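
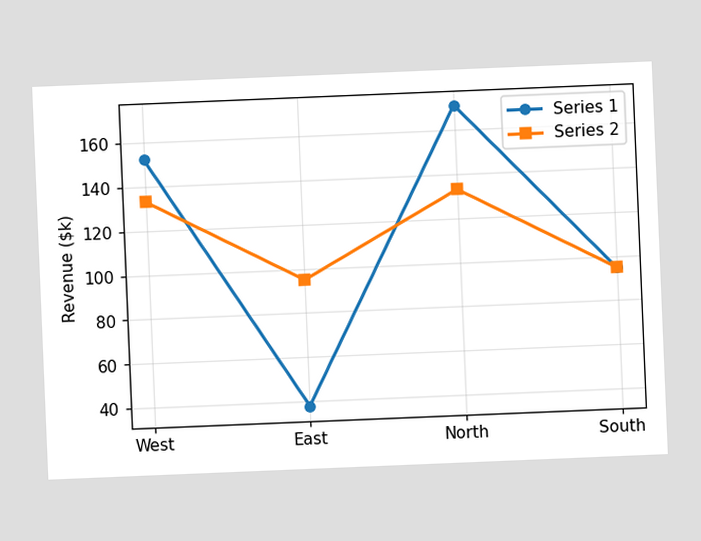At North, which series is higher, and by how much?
Series 1, by $38k

The chart is tilted about 2° counter-clockwise. At North, Series 1 sits above the other line by $38k.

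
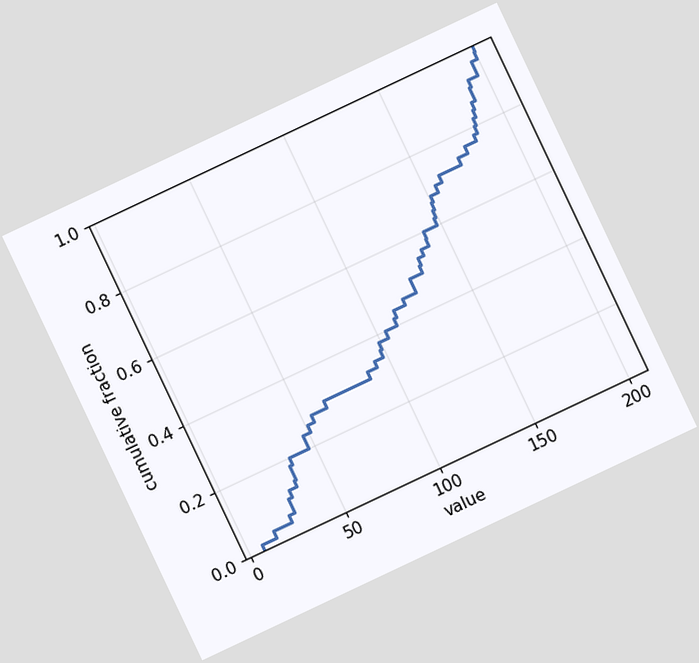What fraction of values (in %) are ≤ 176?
The chart is tilted about 25° counter-clockwise. At x=176 the ECDF step is at 76%.

76%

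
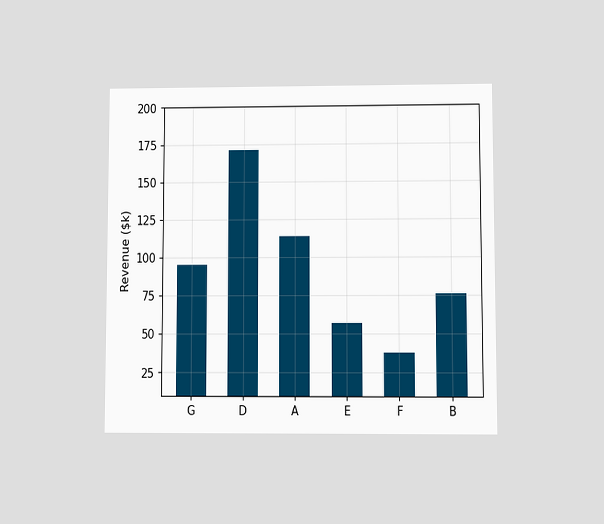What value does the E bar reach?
The chart is viewed at a slight angle. Reading along the chart's y-axis, the E bar reaches $57k.

$57k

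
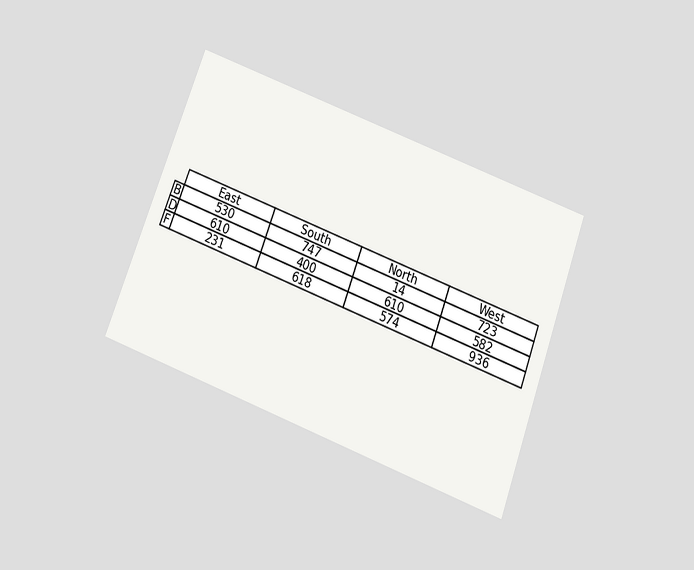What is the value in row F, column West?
936

The chart is tilted about 20° clockwise and viewed slightly from below. The (F, West) cell reads 936.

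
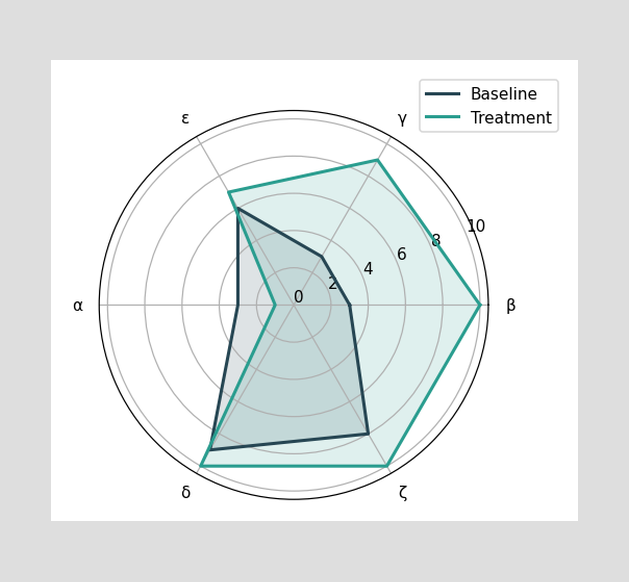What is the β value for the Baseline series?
3

On the β axis, Baseline reaches 3.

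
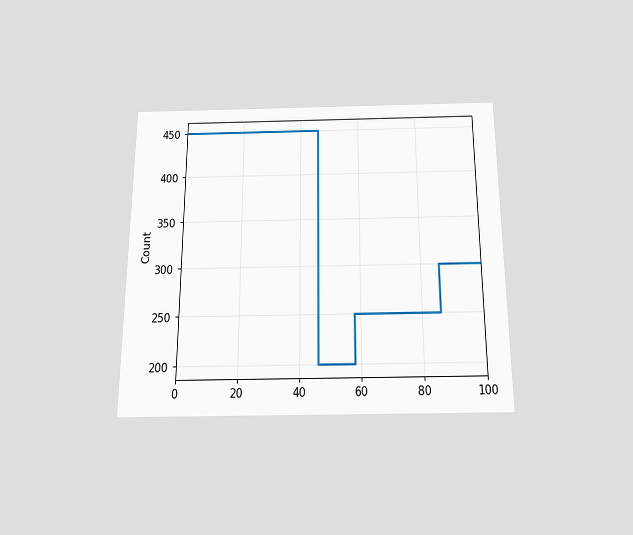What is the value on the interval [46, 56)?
200

The chart is viewed slightly from below. On [46, 56) the step sits at 200.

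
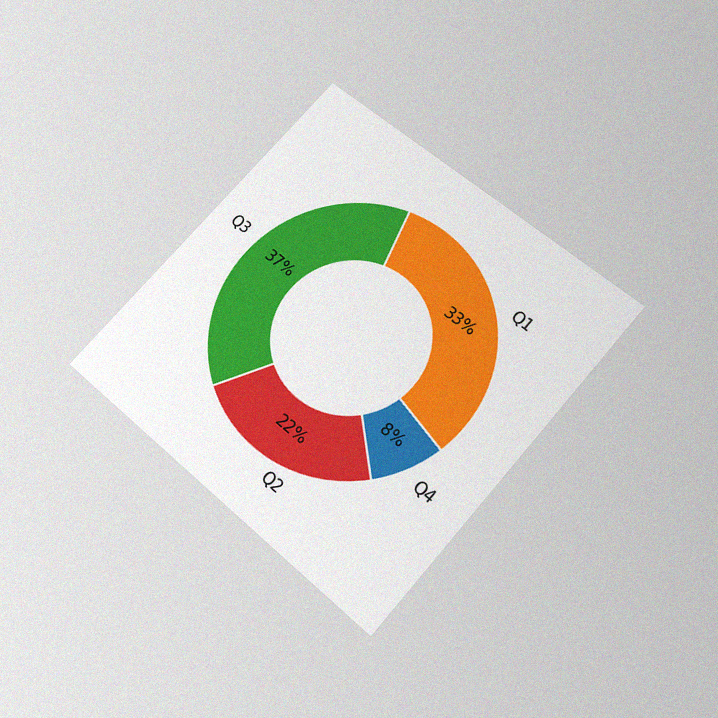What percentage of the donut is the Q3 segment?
37%

The chart is tilted about 41° clockwise and viewed slightly from below, with some photo noise. The Q3 segment takes up 37% of the ring.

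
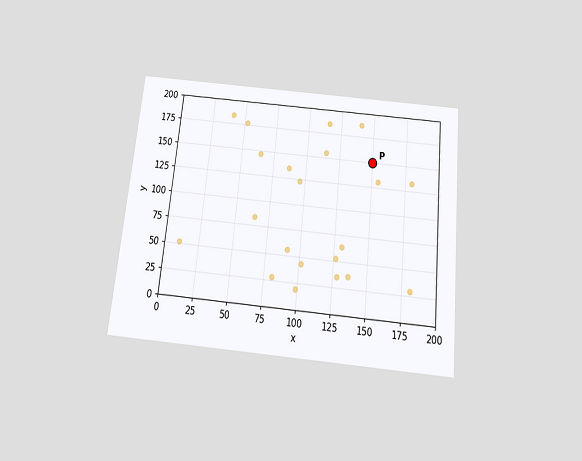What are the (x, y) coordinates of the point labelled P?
The chart is tilted about 6° clockwise and viewed slightly from below. Following the gridlines from P to each axis, P sits at (150, 150).

(150, 150)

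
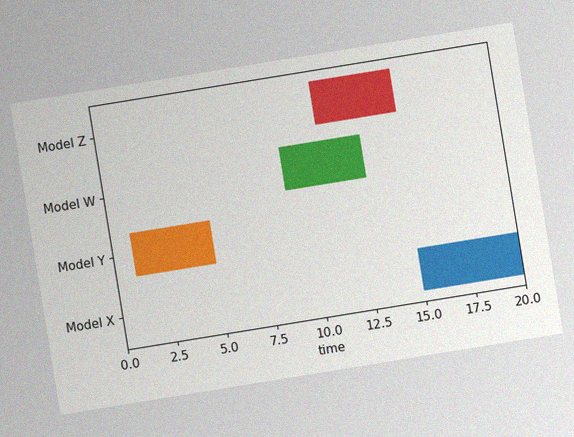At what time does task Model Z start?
The chart is tilted about 9° counter-clockwise, with some photo noise. The Model Z bar begins at t=11.

11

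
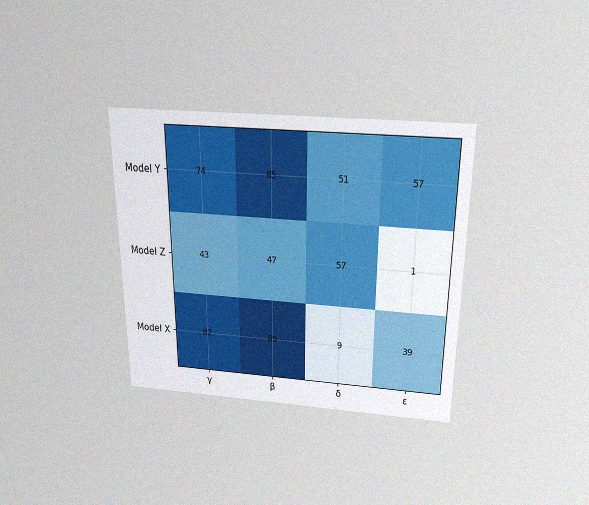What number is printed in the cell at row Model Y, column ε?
57

The chart is viewed slightly from above, with some photo noise. The (Model Y, ε) cell reads 57.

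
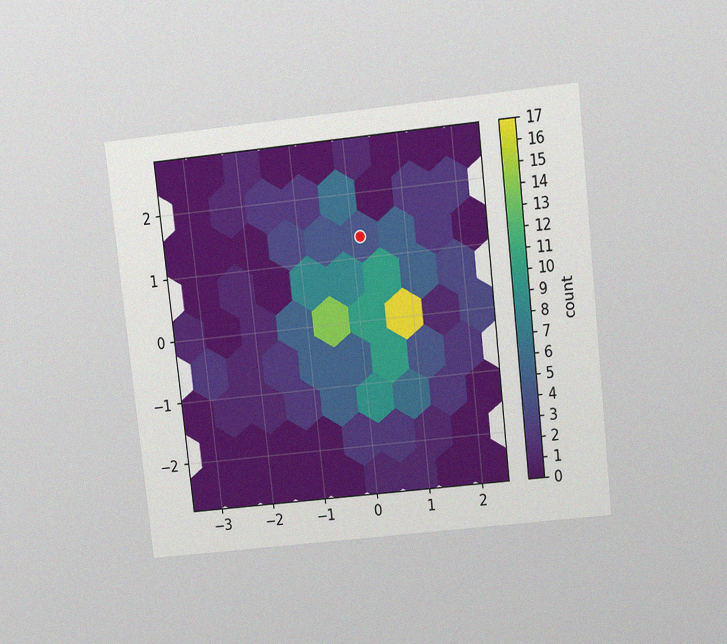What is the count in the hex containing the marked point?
4

The chart is tilted about 6° counter-clockwise and viewed slightly from above, with some photo noise. The marked hex reads 4 on the colorbar.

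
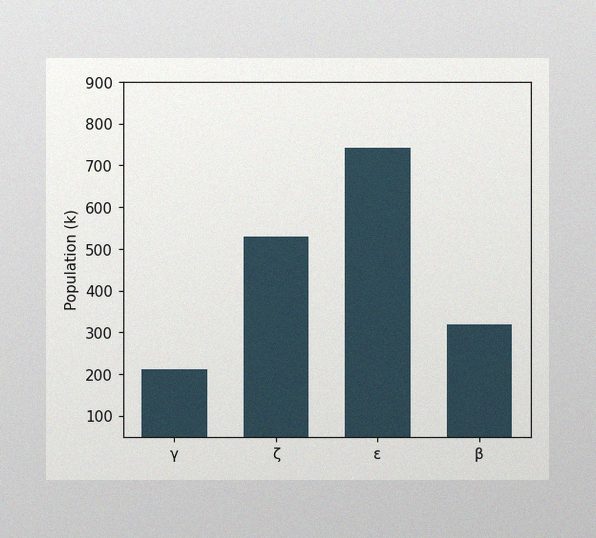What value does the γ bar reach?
212k

The image has some photo noise and uneven lighting. Reading along the chart's y-axis, the γ bar reaches 212k.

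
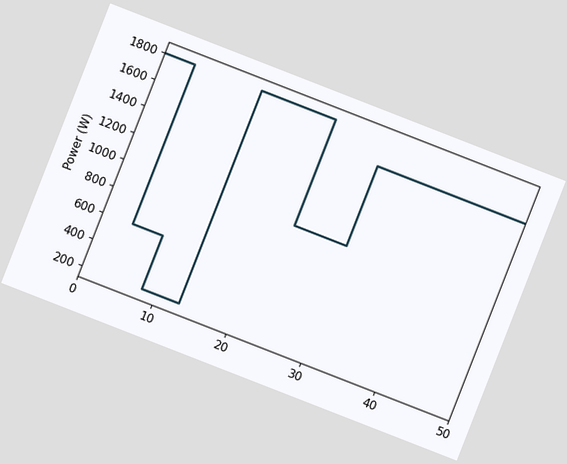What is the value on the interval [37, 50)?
1600W

The chart is tilted about 21° clockwise. On [37, 50) the step sits at 1600W.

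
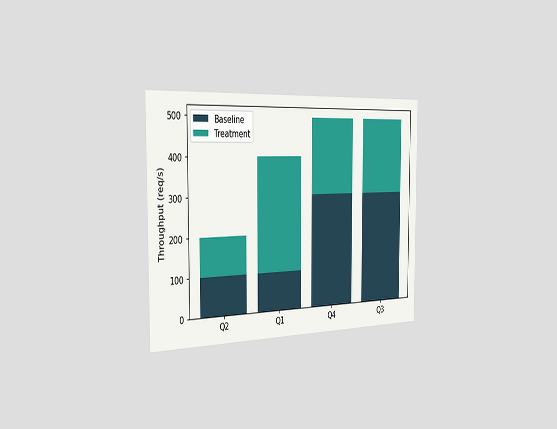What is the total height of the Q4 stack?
The chart is viewed slightly from the left. The Q4 stack's top reaches 500req/s on the y-axis.

500req/s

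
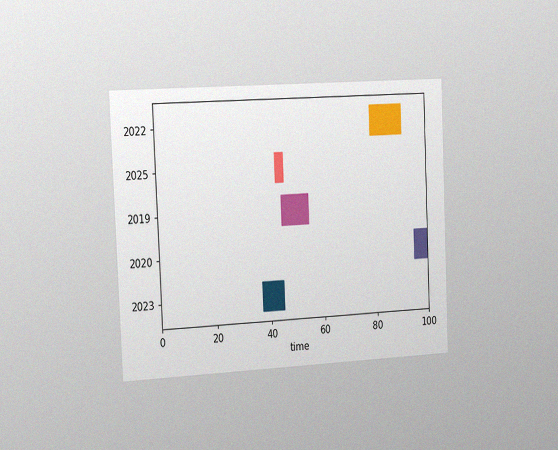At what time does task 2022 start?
The chart is tilted about 3° counter-clockwise and viewed slightly from the left, with some photo noise. The 2022 bar begins at t=79.

79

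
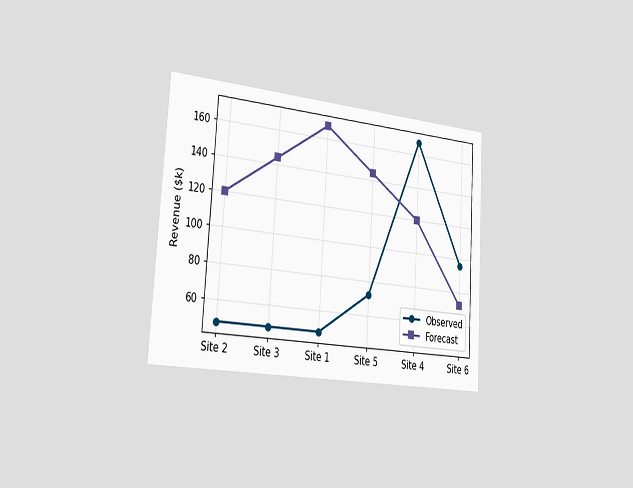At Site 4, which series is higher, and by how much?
The chart is tilted about 4° clockwise and viewed slightly from the left. At Site 4, Observed sits above the other line by $48k.

Observed, by $48k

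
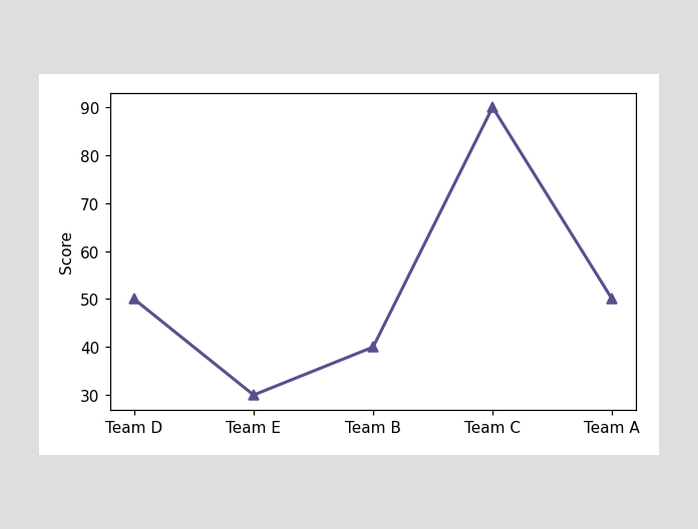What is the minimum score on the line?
The lowest point is at Team E, and reading across to the y-axis gives 30.

30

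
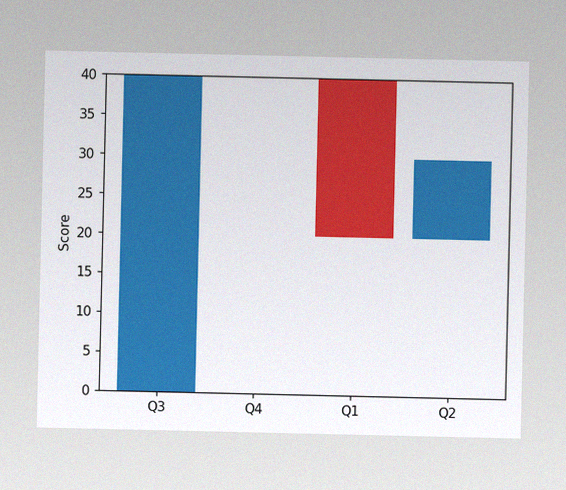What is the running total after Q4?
40

The image has some photo noise and uneven lighting. After Q4 the running total reaches 40.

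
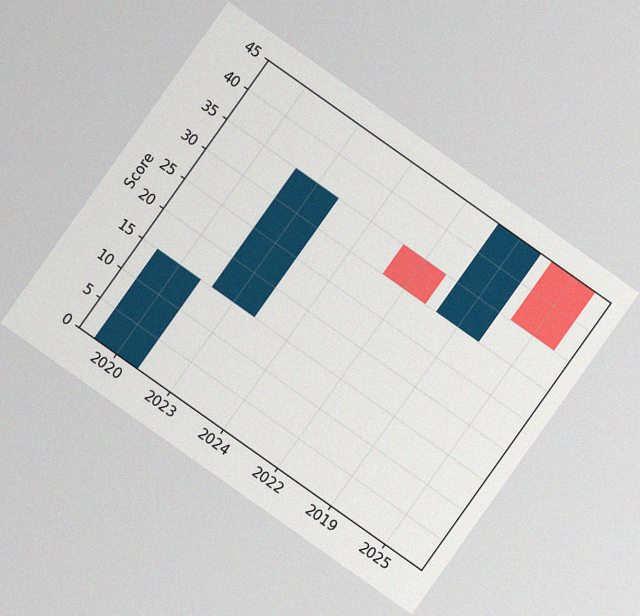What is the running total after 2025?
The chart is tilted about 35° clockwise, with some photo noise. After 2025 the running total reaches 35.

35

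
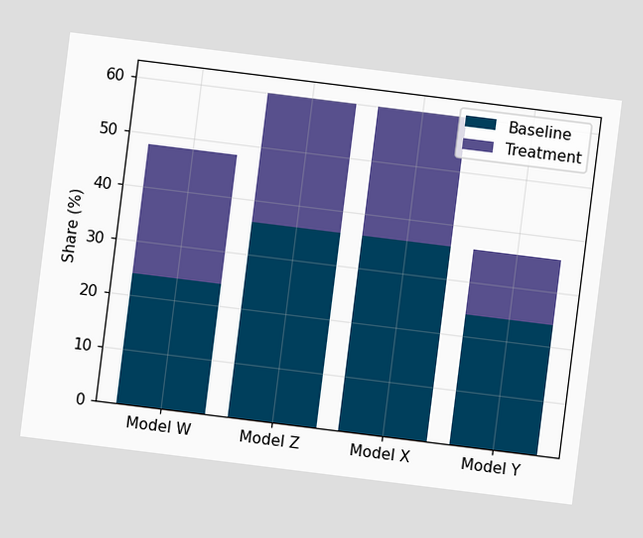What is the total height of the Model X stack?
60%

The chart is tilted about 7° clockwise. The Model X stack's top reaches 60% on the y-axis.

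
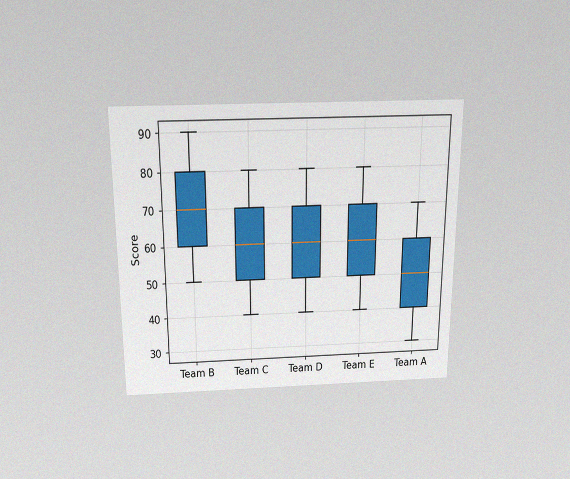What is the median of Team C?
The chart is viewed slightly from above, with some photo noise. The median line in the Team C box sits at 60.

60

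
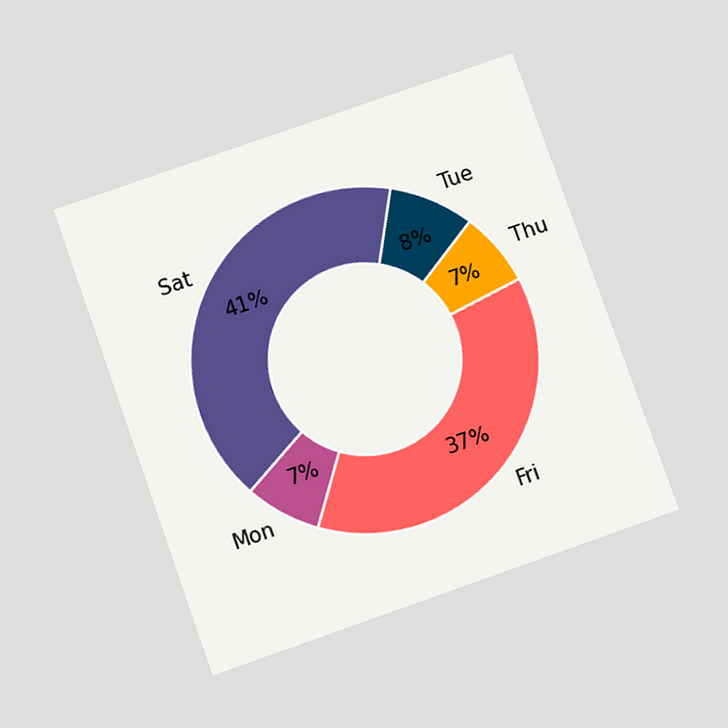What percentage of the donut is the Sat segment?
The chart is tilted about 19° counter-clockwise and viewed slightly from below. The Sat segment takes up 41% of the ring.

41%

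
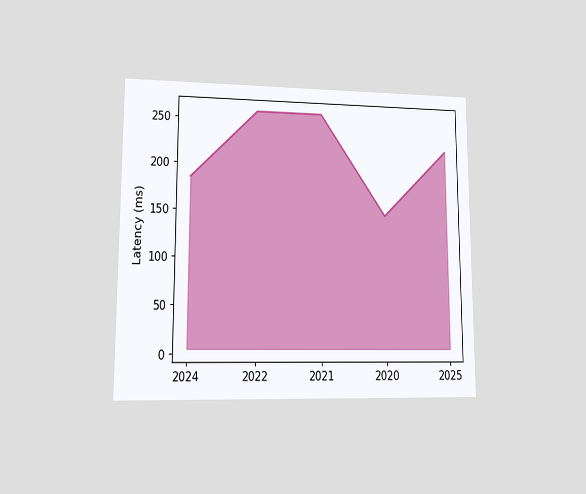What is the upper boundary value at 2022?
259ms

The chart is viewed at a slight angle. At 2022 the upper boundary is at 259ms.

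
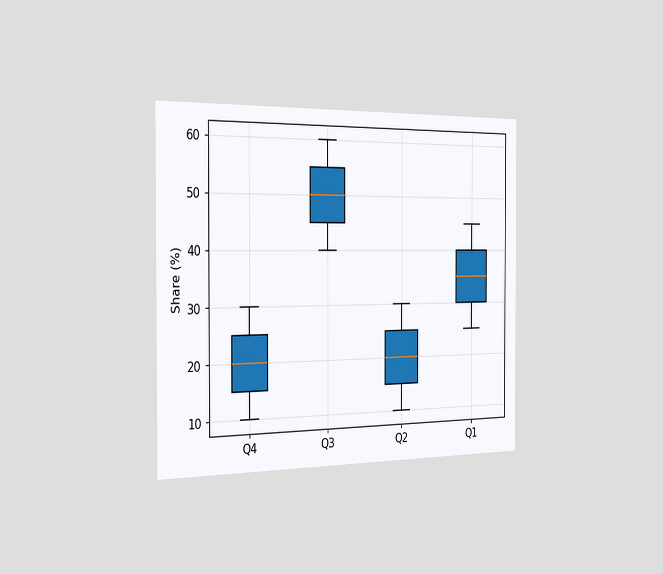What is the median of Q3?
50%

The chart is viewed slightly from the left. The median line in the Q3 box sits at 50%.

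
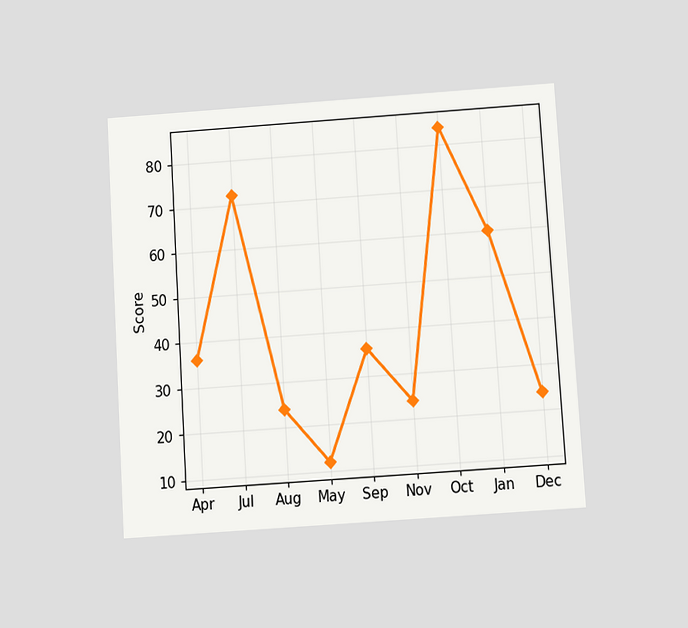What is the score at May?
The chart is tilted about 4° counter-clockwise and viewed slightly from below. At May, the line is at 12.

12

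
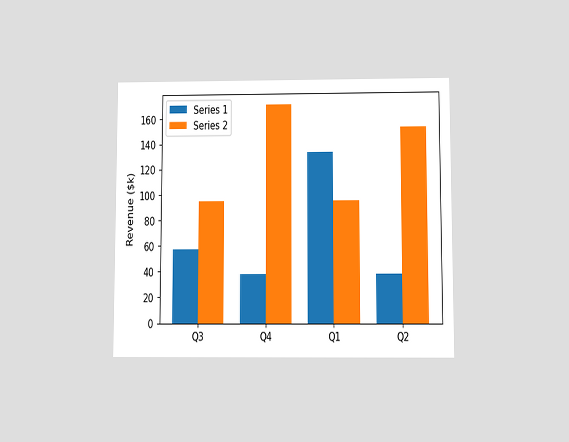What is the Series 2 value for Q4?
$171k

The chart is viewed slightly from below. The Series 2 bar at Q4 reaches $171k on the y-axis.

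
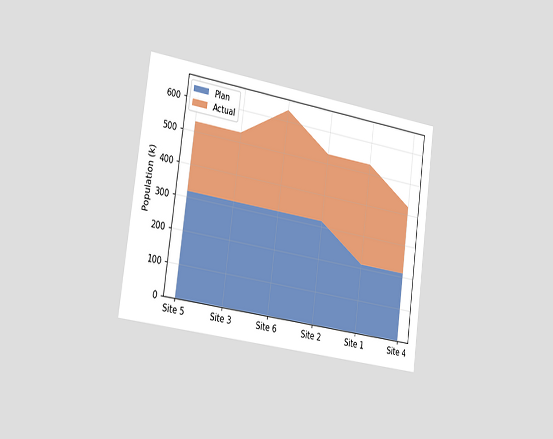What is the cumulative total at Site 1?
The chart is tilted about 8° clockwise and viewed slightly from the left. The stacked total at Site 1 reaches 530k.

530k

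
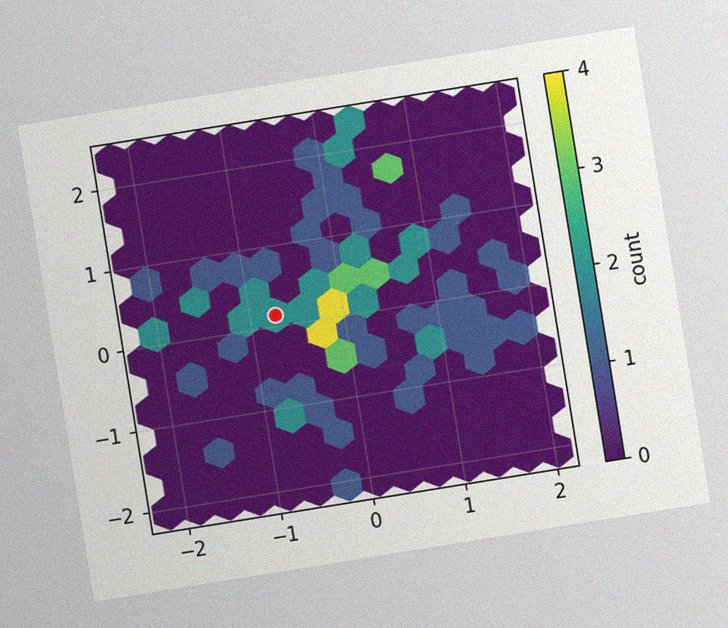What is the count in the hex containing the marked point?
2

The chart is tilted about 9° counter-clockwise, with some photo noise. The marked hex reads 2 on the colorbar.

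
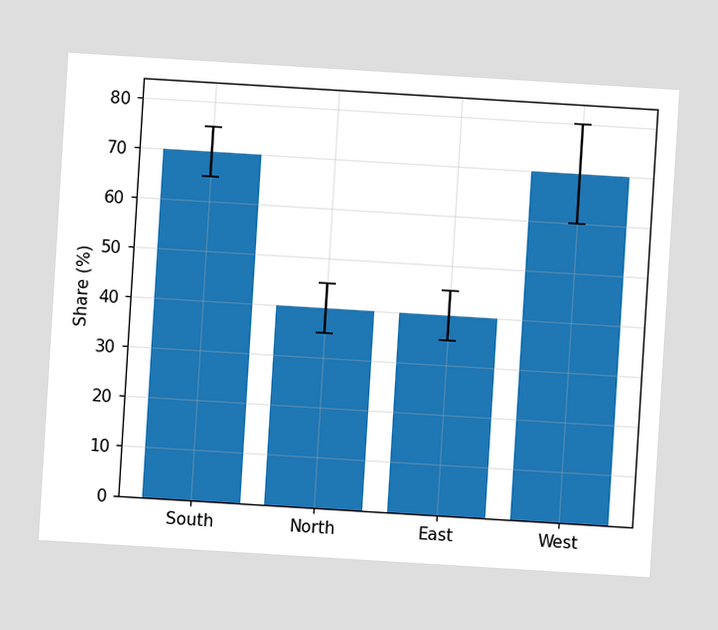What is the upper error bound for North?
45%

The chart is tilted about 3° clockwise. The North bar's upper whisker reaches 45%.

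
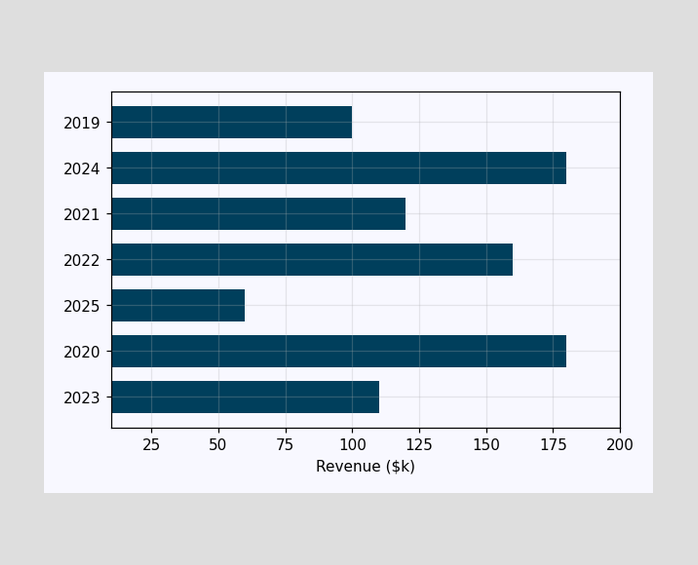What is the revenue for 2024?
$180k

Reading along the chart's x-axis, the 2024 bar reaches $180k.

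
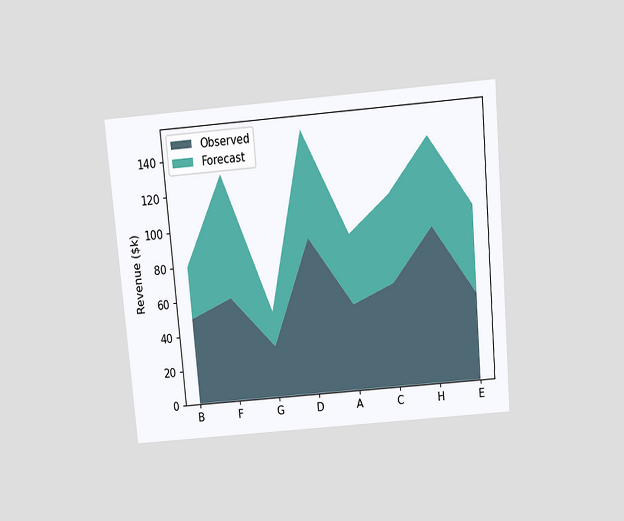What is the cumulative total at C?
The chart is tilted about 5° counter-clockwise and viewed slightly from above. The stacked total at C reaches $110k.

$110k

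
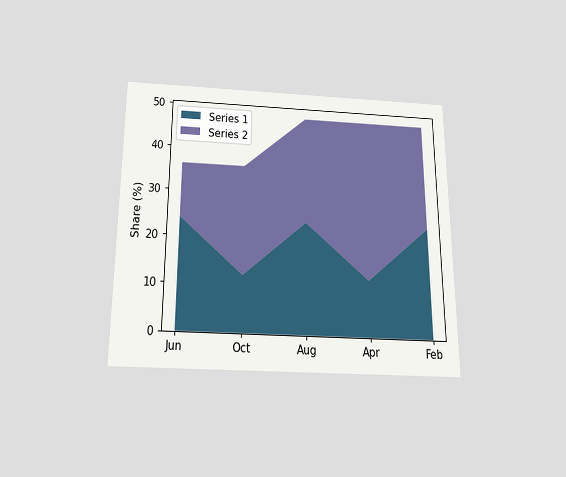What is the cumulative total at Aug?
The chart is viewed slightly from below. The stacked total at Aug reaches 48%.

48%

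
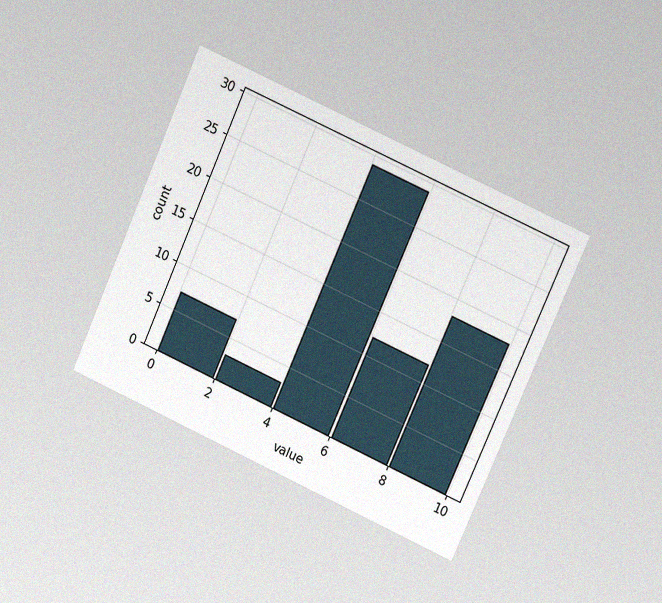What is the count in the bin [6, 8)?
12

The chart is tilted about 24° clockwise and viewed at a slight angle, with some photo noise. The [6, 8) bin has height 12.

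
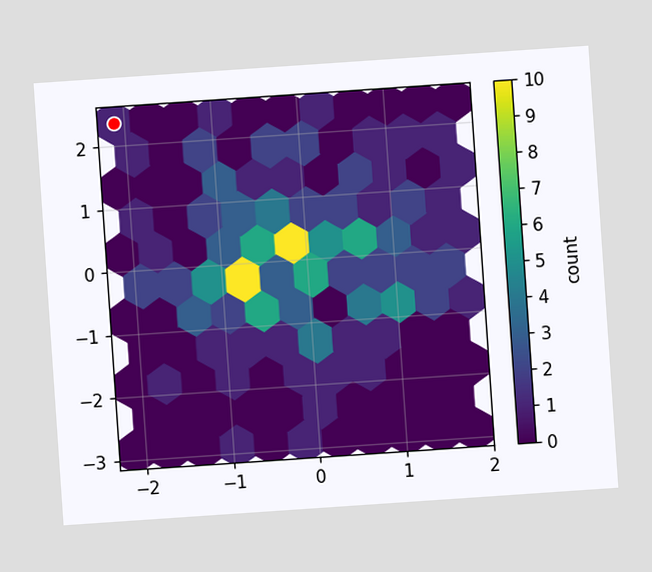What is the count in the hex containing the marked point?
1

The chart is tilted about 4° counter-clockwise. The marked hex reads 1 on the colorbar.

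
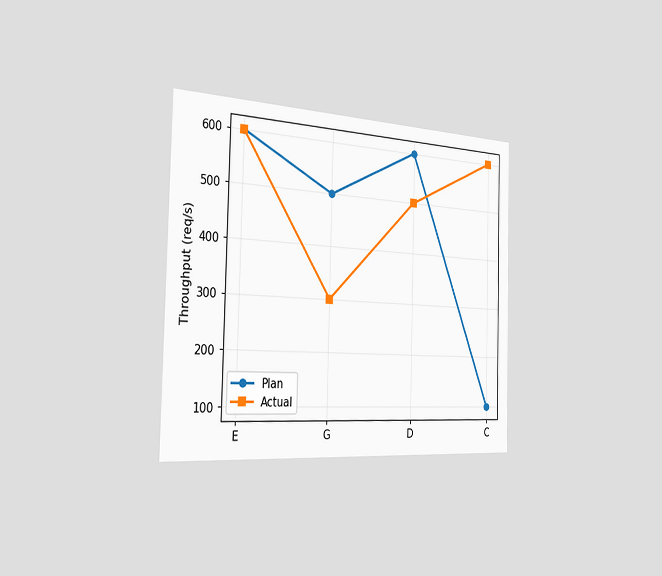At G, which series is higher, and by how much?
The chart is viewed slightly from the left. At G, Plan sits above the other line by 200req/s.

Plan, by 200req/s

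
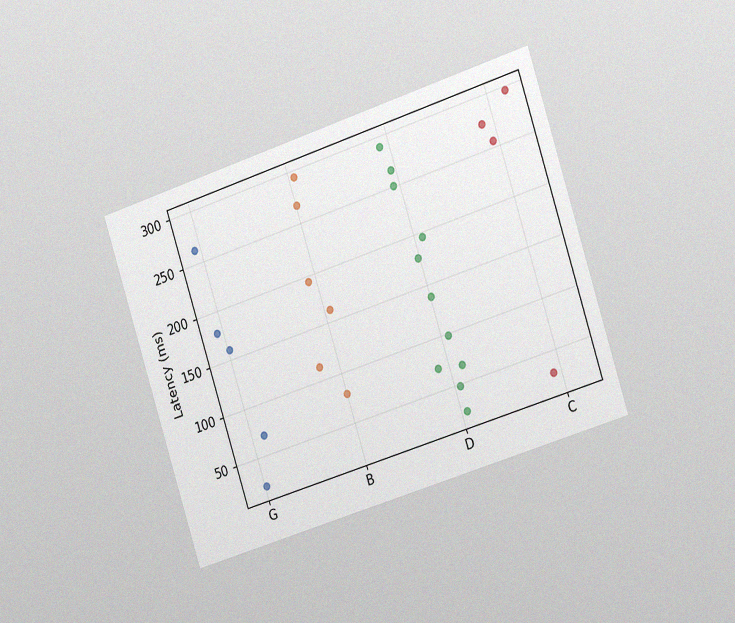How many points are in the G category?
5

The chart is tilted about 18° counter-clockwise and viewed slightly from the right, with some photo noise. Counting the markers in the G column gives 5.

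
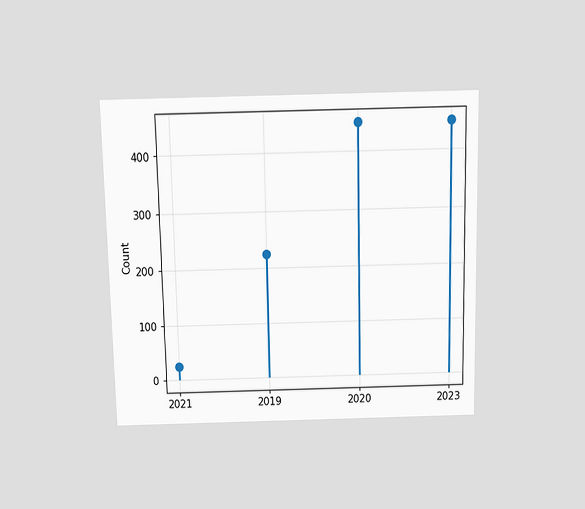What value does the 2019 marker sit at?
225

The chart is viewed slightly from above. The 2019 marker sits at 225.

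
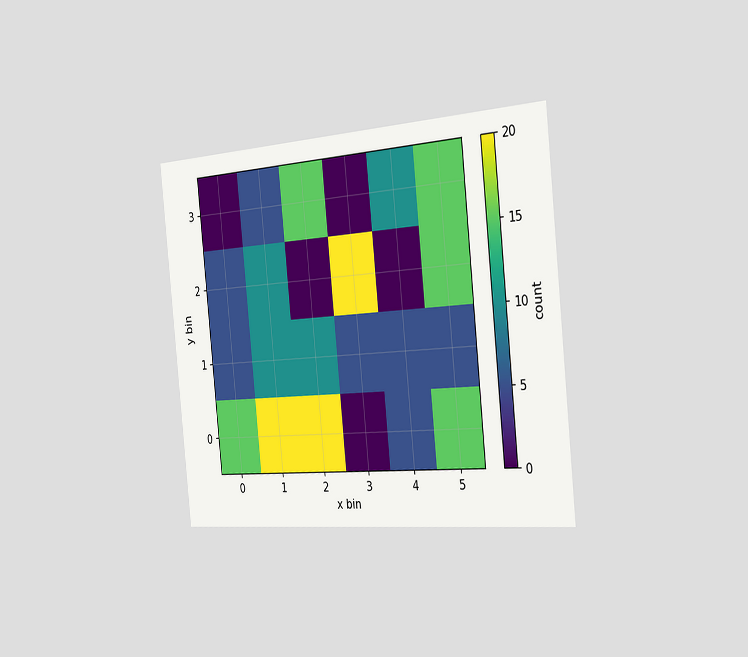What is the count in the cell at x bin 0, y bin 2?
The chart is tilted about 6° counter-clockwise and viewed slightly from the right. Matching the cell (0, 2) against the colorbar gives 5.

5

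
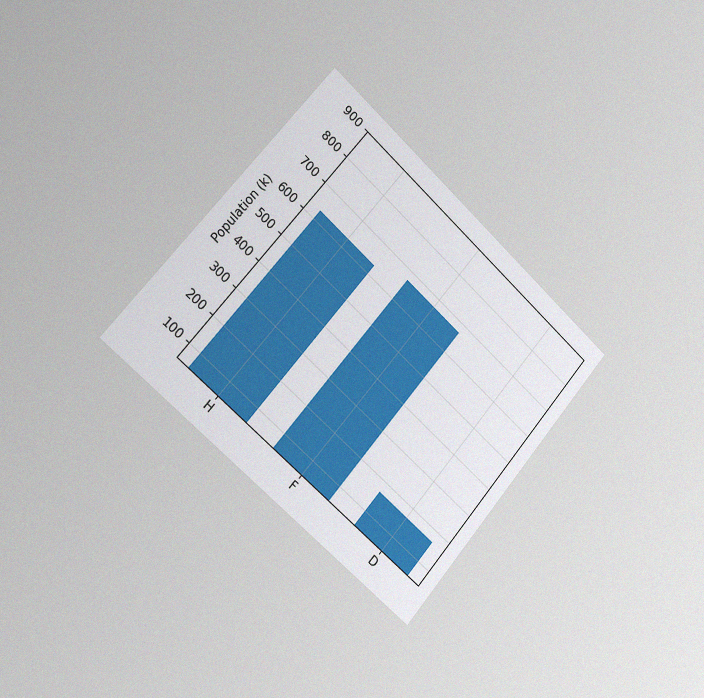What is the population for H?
The chart is tilted about 41° clockwise and viewed slightly from the left, with some photo noise. Reading along the chart's y-axis, the H bar reaches 630k.

630k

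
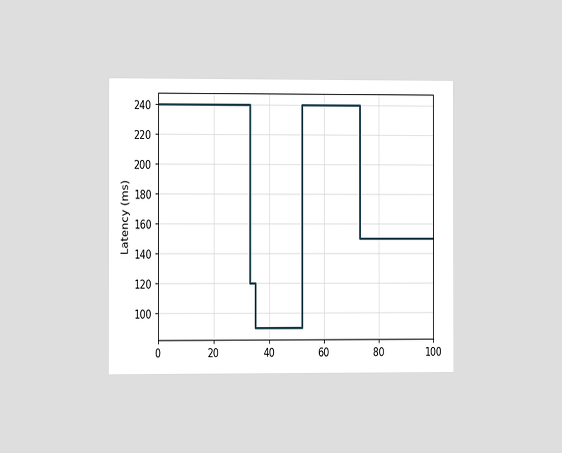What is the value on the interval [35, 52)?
90ms

The chart is viewed slightly from the left. On [35, 52) the step sits at 90ms.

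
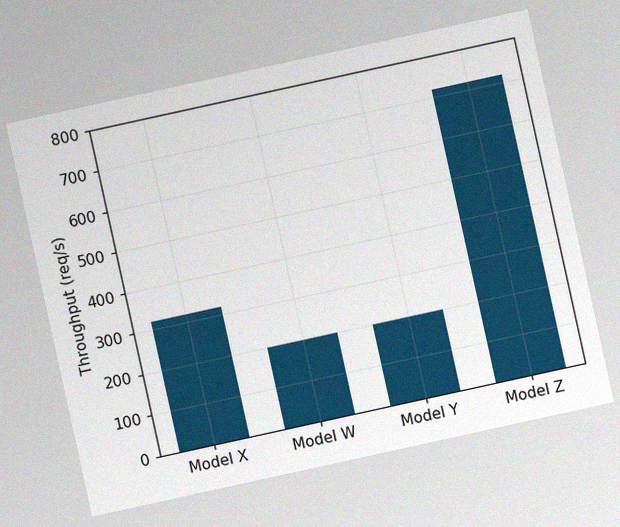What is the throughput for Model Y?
The chart is tilted about 12° counter-clockwise, with some photo noise. Reading along the chart's y-axis, the Model Y bar reaches 200req/s.

200req/s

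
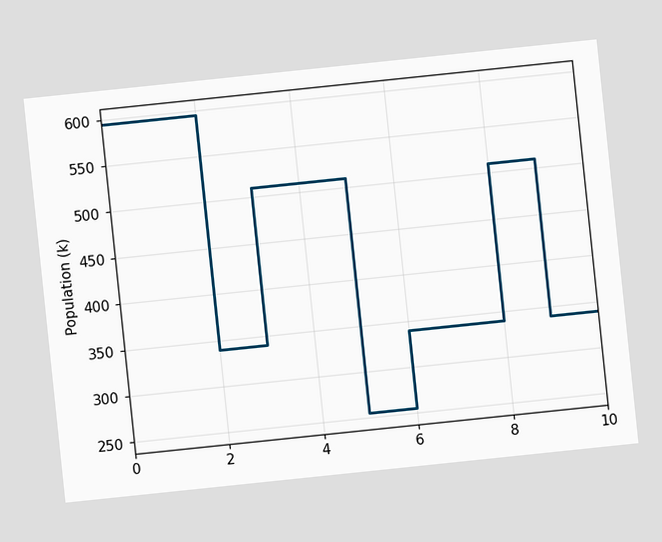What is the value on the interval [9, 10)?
The chart is tilted about 6° counter-clockwise. On [9, 10) the step sits at 340k.

340k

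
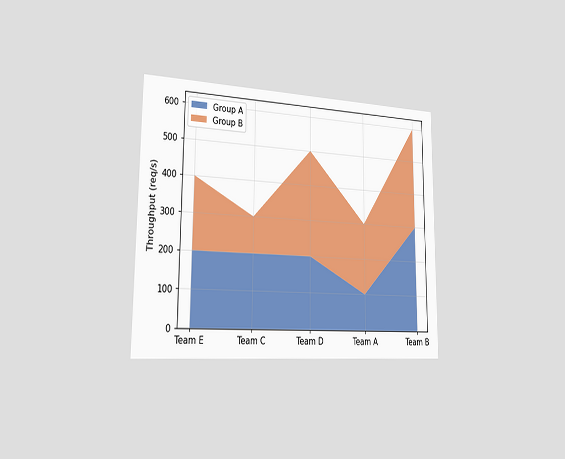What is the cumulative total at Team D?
The chart is viewed slightly from the left. The stacked total at Team D reaches 500req/s.

500req/s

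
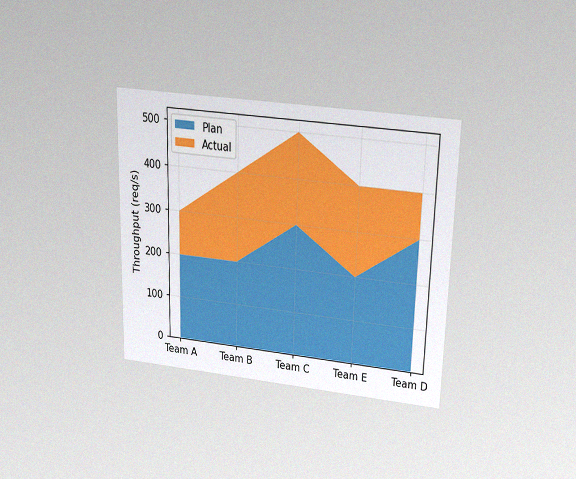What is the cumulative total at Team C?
The chart is viewed slightly from above, with some photo noise. The stacked total at Team C reaches 500req/s.

500req/s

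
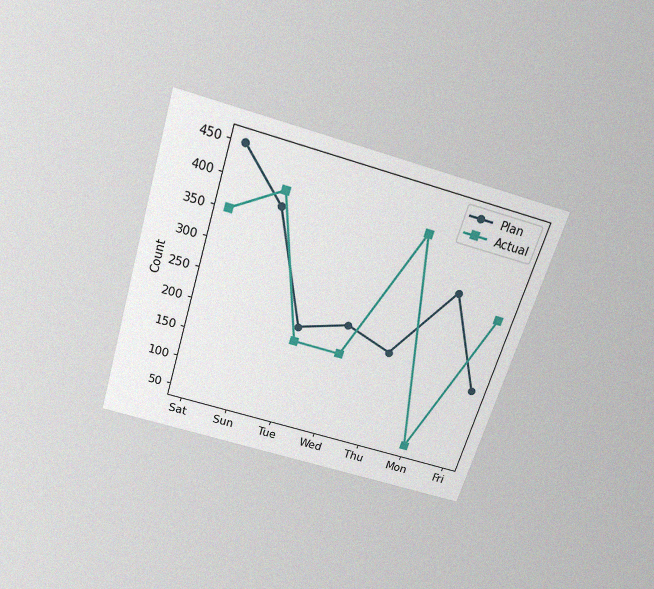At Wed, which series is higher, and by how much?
The chart is tilted about 17° clockwise and viewed slightly from above, with some photo noise. At Wed, Plan sits above the other line by 50.

Plan, by 50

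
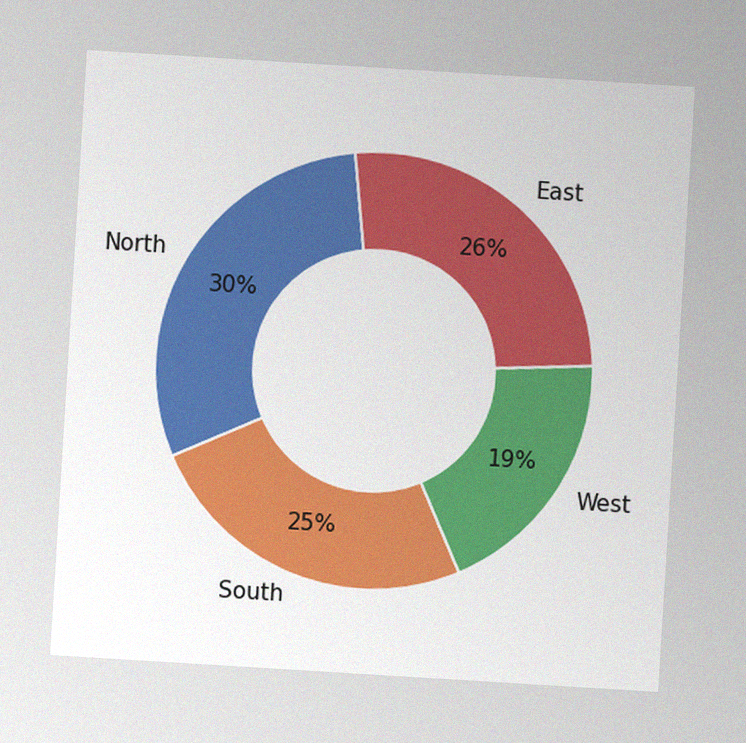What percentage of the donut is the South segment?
25%

The chart is tilted about 3° clockwise, with some photo noise. The South segment takes up 25% of the ring.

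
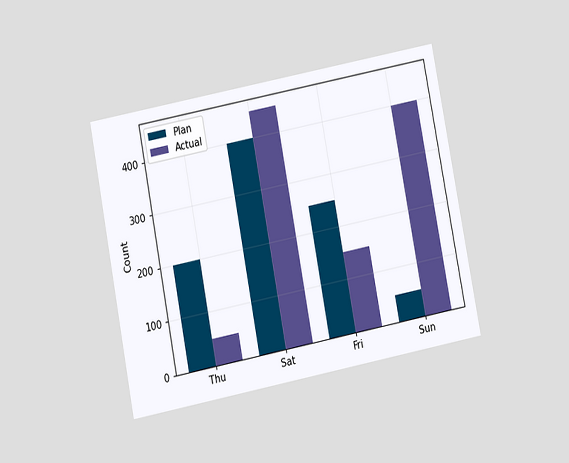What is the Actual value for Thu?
50

The chart is tilted about 11° counter-clockwise and viewed slightly from below. The Actual bar at Thu reaches 50 on the y-axis.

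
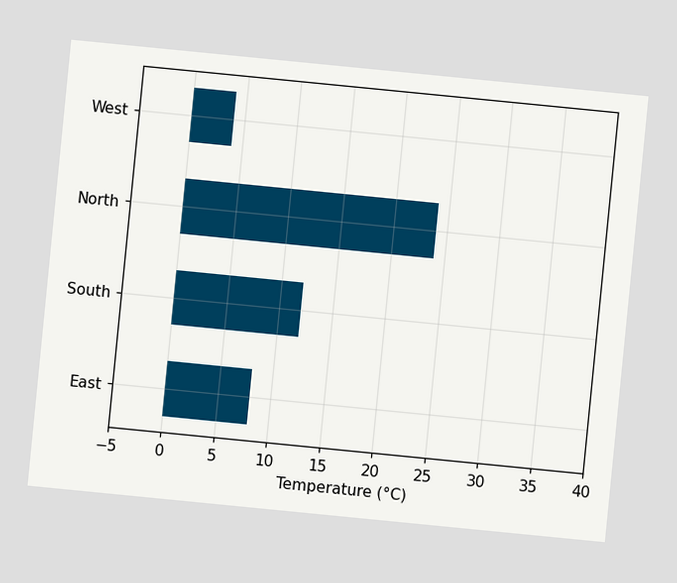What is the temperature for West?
4°C

The chart is tilted about 6° clockwise. Reading along the chart's x-axis, the West bar reaches 4°C.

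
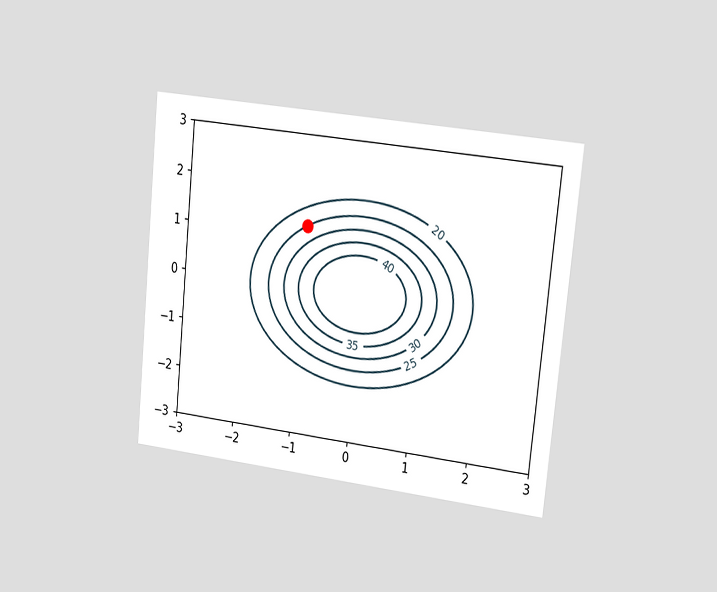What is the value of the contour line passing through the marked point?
The chart is tilted about 6° clockwise and viewed slightly from the right. The marked point sits on the contour labelled 25.

25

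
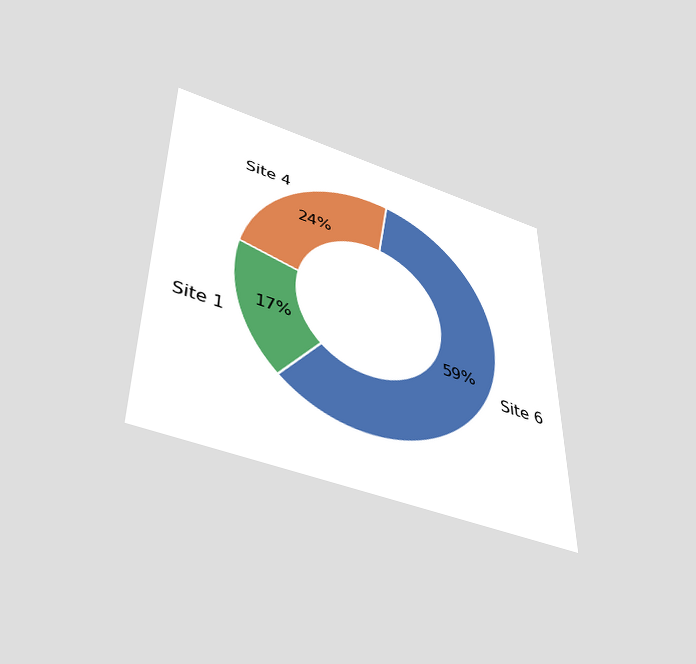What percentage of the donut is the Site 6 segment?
The chart is viewed slightly from below. The Site 6 segment takes up 59% of the ring.

59%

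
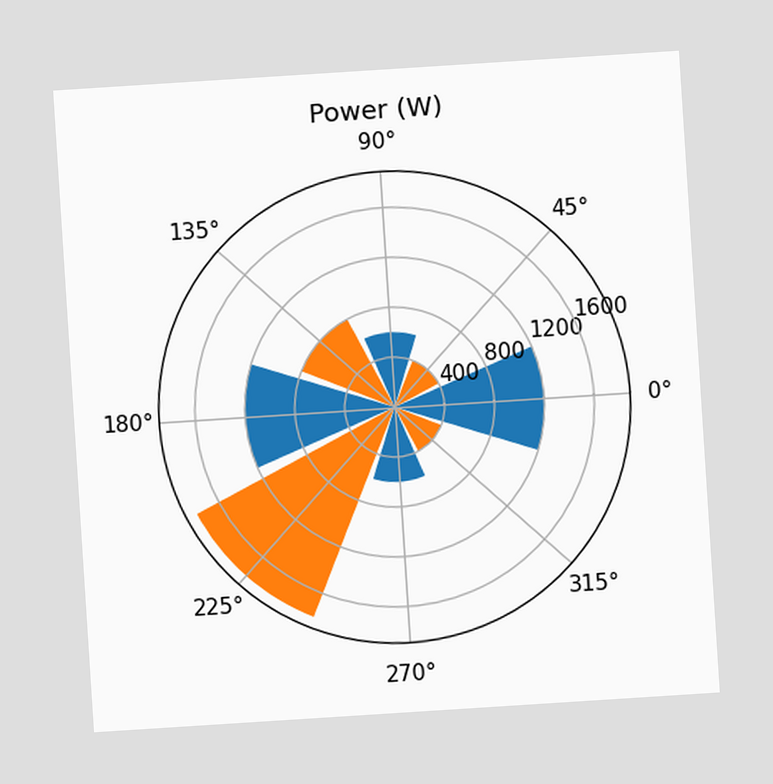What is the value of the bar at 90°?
The chart is tilted about 4° counter-clockwise. The bar at 90° reaches 600W on the radial axis.

600W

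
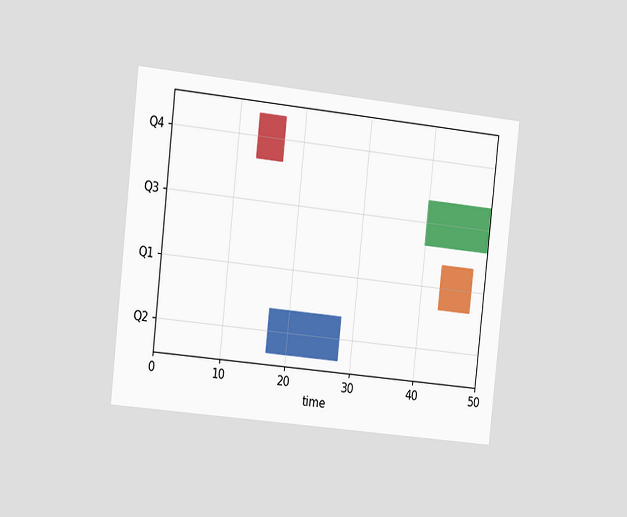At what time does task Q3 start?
40

The chart is tilted about 6° clockwise and viewed slightly from the left. The Q3 bar begins at t=40.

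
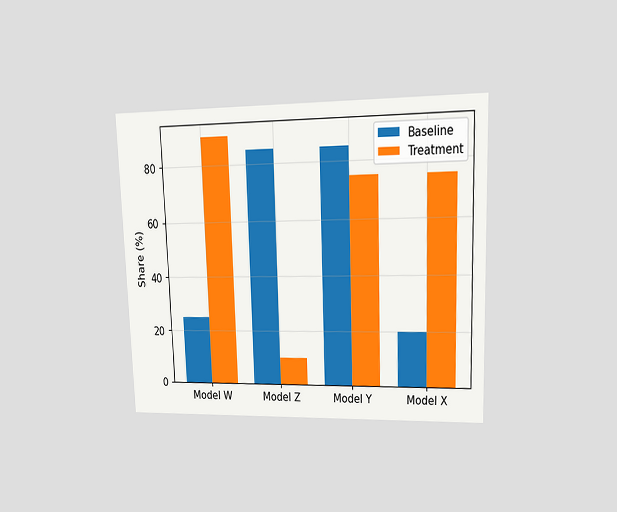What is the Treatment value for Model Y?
The chart is viewed at a slight angle. The Treatment bar at Model Y reaches 75% on the y-axis.

75%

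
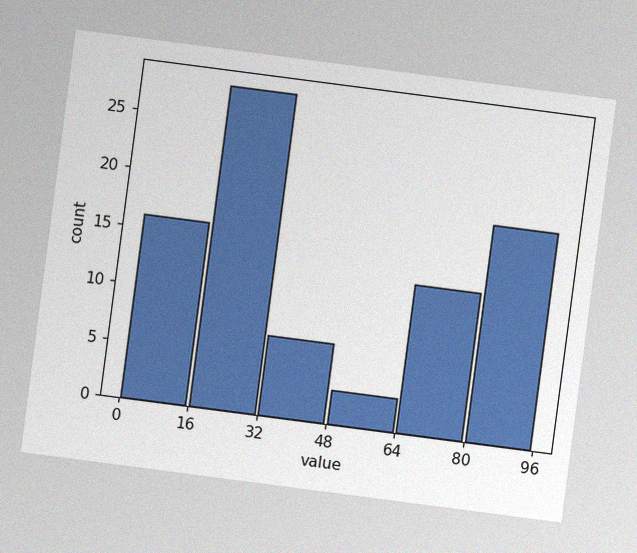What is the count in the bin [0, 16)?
The chart is tilted about 7° clockwise, with some photo noise. The [0, 16) bin has height 16.

16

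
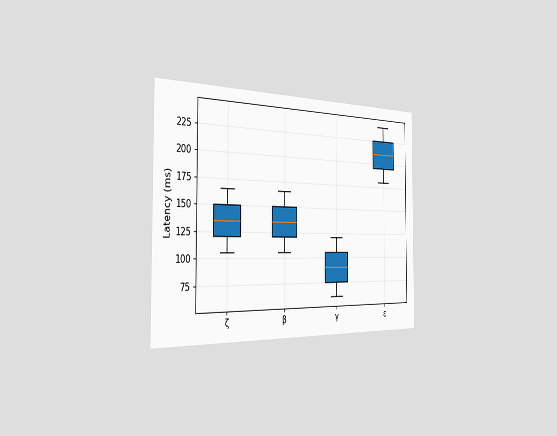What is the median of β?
The chart is viewed slightly from the left. The median line in the β box sits at 135ms.

135ms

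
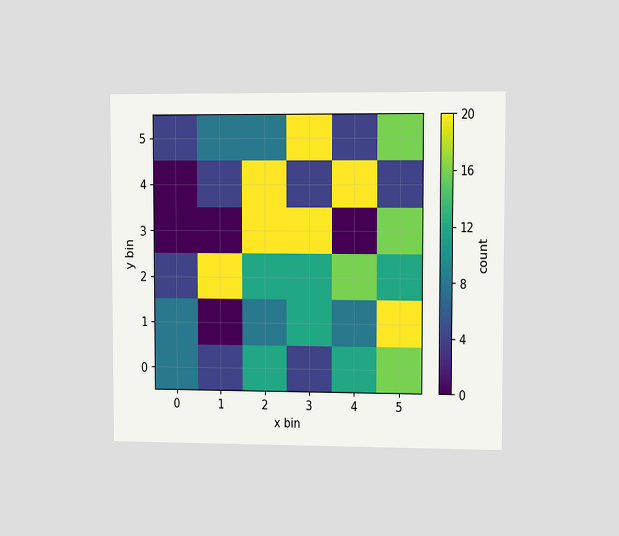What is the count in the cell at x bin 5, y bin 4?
4

The chart is viewed slightly from the right. Matching the cell (5, 4) against the colorbar gives 4.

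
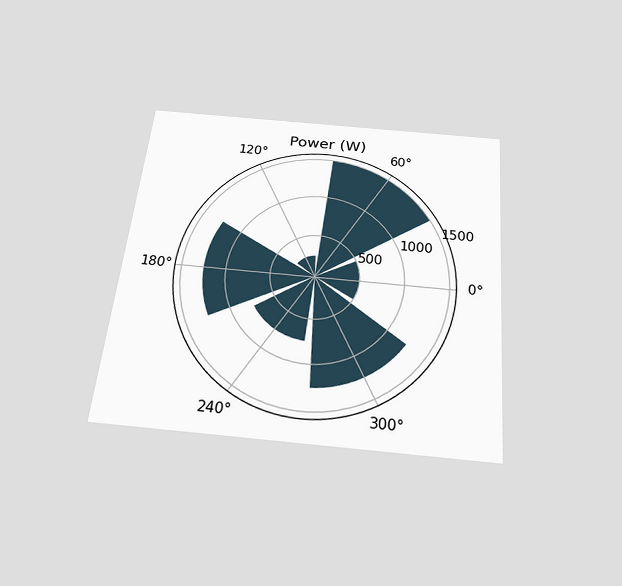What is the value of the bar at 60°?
1500W

The chart is tilted about 6° clockwise and viewed slightly from below. The bar at 60° reaches 1500W on the radial axis.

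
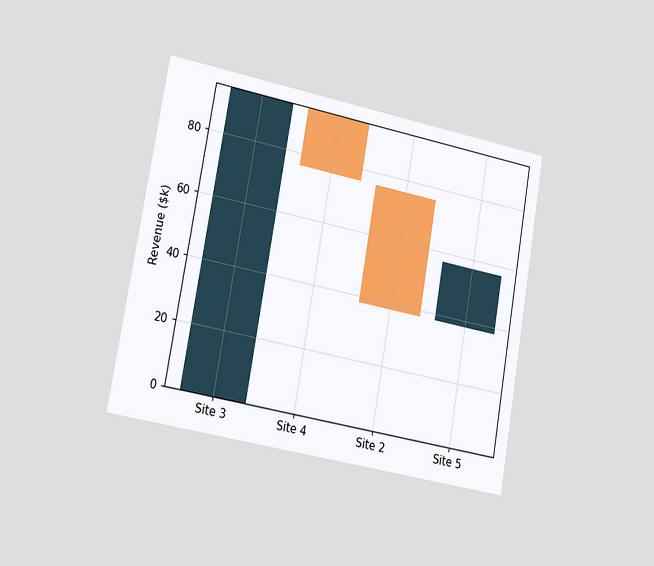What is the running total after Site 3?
The chart is tilted about 10° clockwise and viewed slightly from the left. After Site 3 the running total reaches $95k.

$95k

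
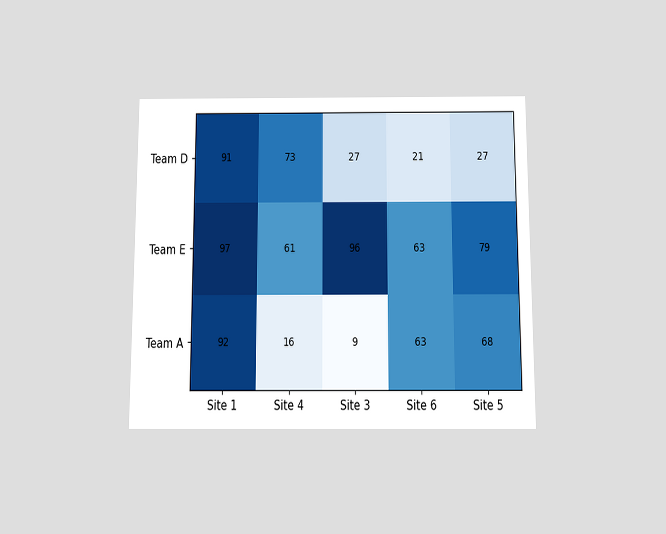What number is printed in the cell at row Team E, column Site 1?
The chart is viewed slightly from below. The (Team E, Site 1) cell reads 97.

97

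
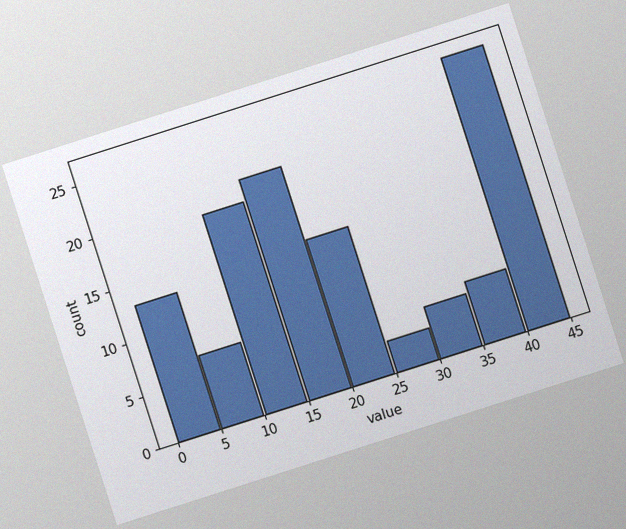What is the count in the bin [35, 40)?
The chart is tilted about 18° counter-clockwise, with some photo noise. The [35, 40) bin has height 6.

6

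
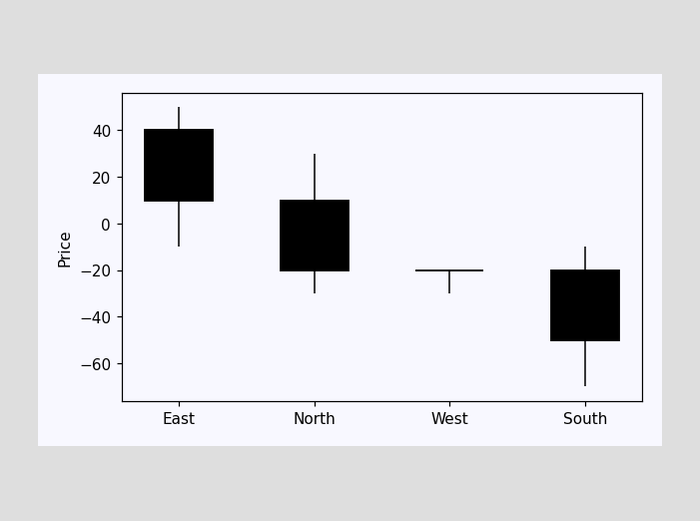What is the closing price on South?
The South candle closes at -50.

-50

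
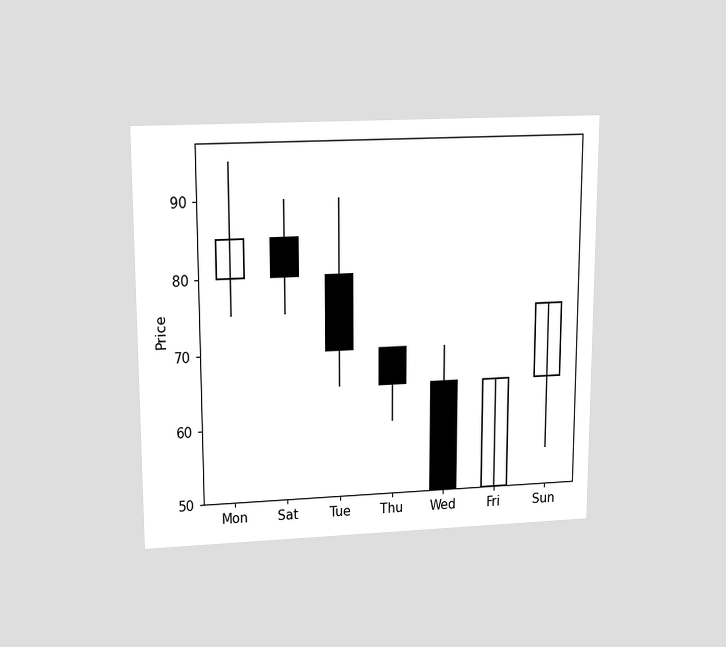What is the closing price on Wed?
The chart is viewed slightly from above. The Wed candle closes at 50.

50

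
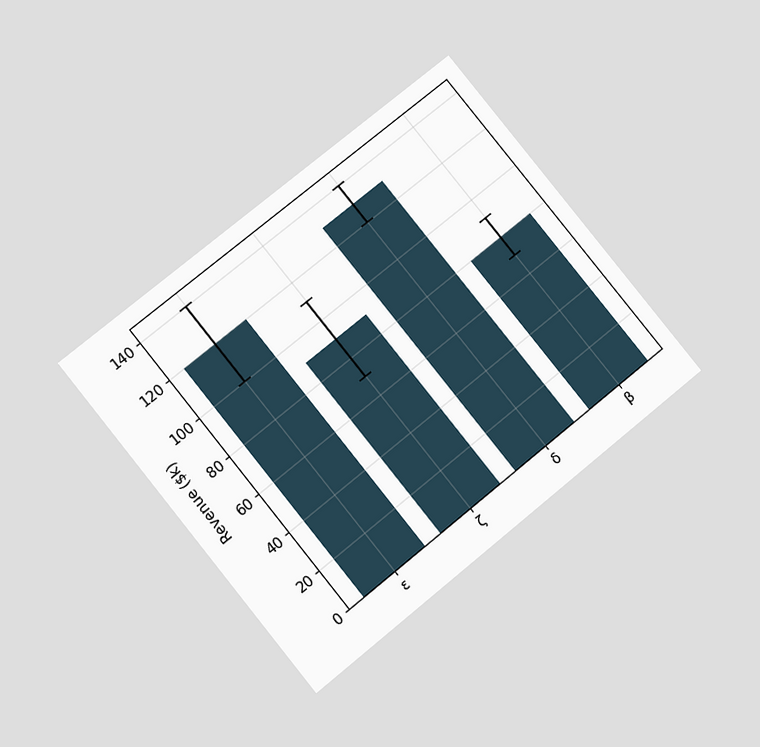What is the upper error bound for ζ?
$110k

The chart is tilted about 39° counter-clockwise and viewed at a slight angle. The ζ bar's upper whisker reaches $110k.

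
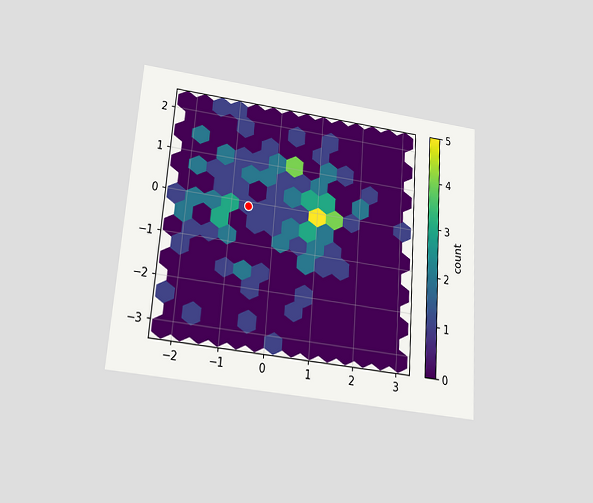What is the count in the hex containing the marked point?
1

The chart is tilted about 4° clockwise and viewed slightly from below. The marked hex reads 1 on the colorbar.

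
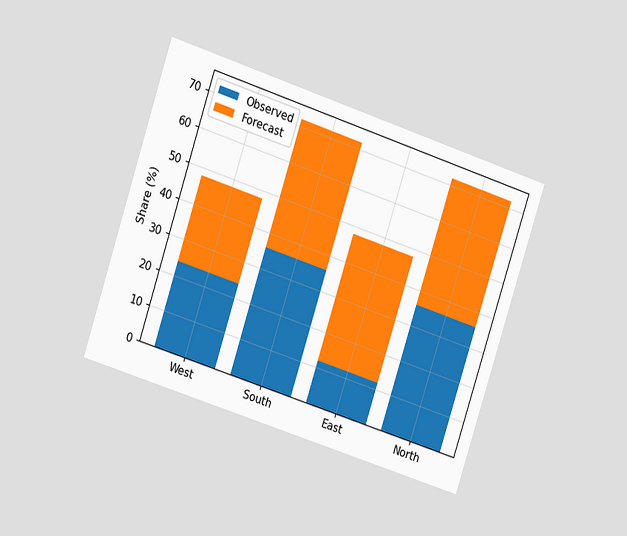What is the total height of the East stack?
48%

The chart is tilted about 18° clockwise and viewed at a slight angle. The East stack's top reaches 48% on the y-axis.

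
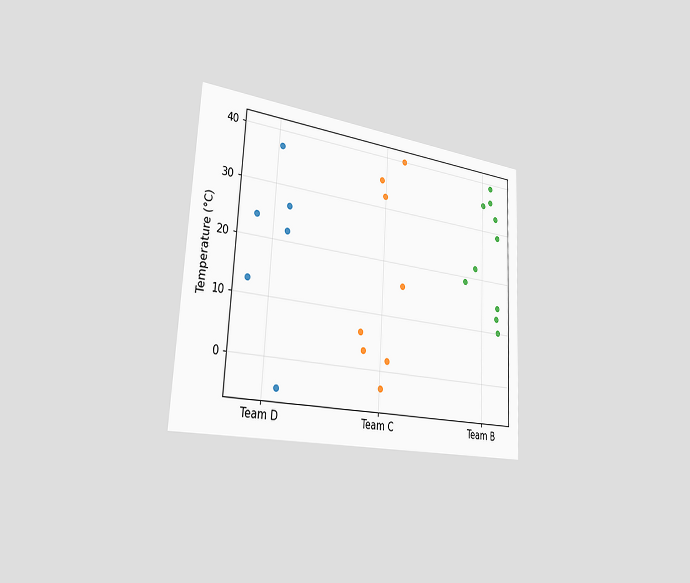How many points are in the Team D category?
6

The chart is tilted about 3° clockwise and viewed slightly from the left. Counting the markers in the Team D column gives 6.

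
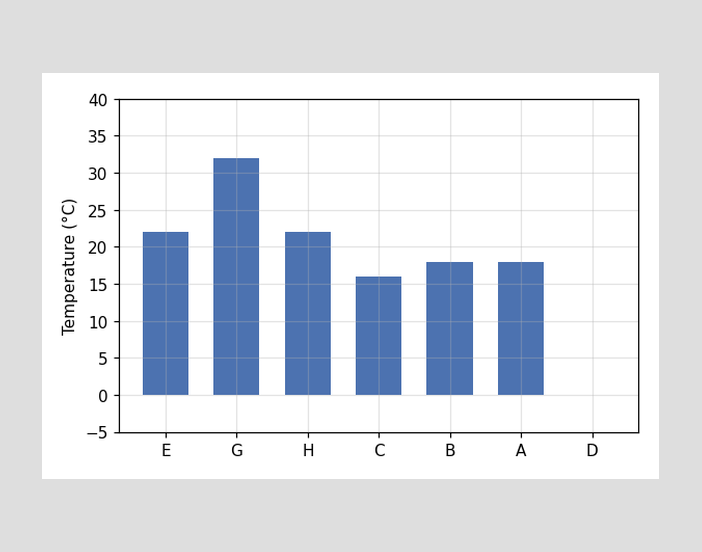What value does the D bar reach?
0°C

Reading along the chart's y-axis, the D bar reaches 0°C.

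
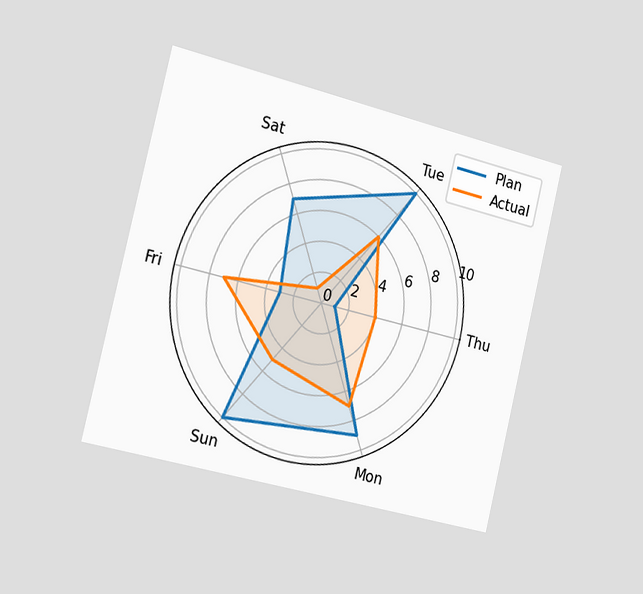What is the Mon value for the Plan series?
The chart is tilted about 14° clockwise and viewed slightly from the left. On the Mon axis, Plan reaches 9.

9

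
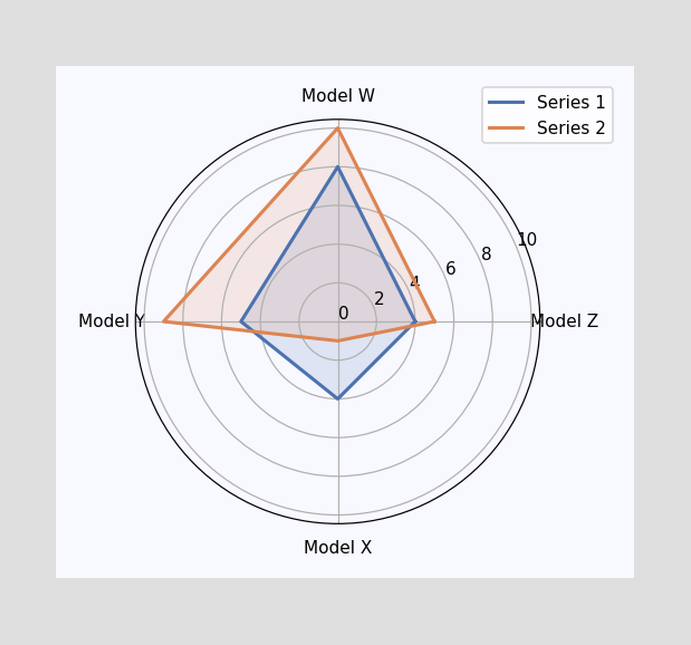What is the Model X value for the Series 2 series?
1

On the Model X axis, Series 2 reaches 1.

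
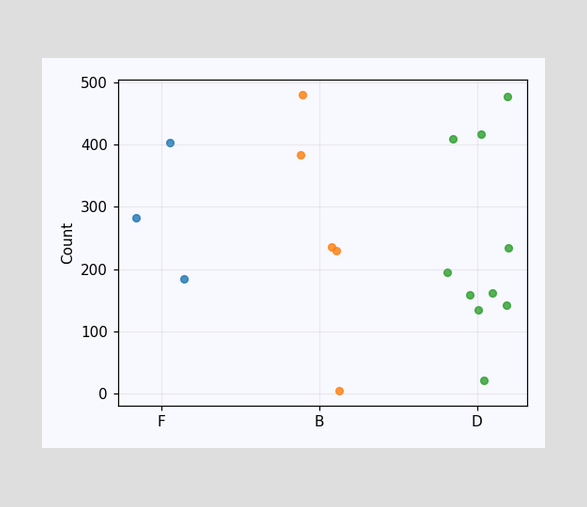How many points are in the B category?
5

Counting the markers in the B column gives 5.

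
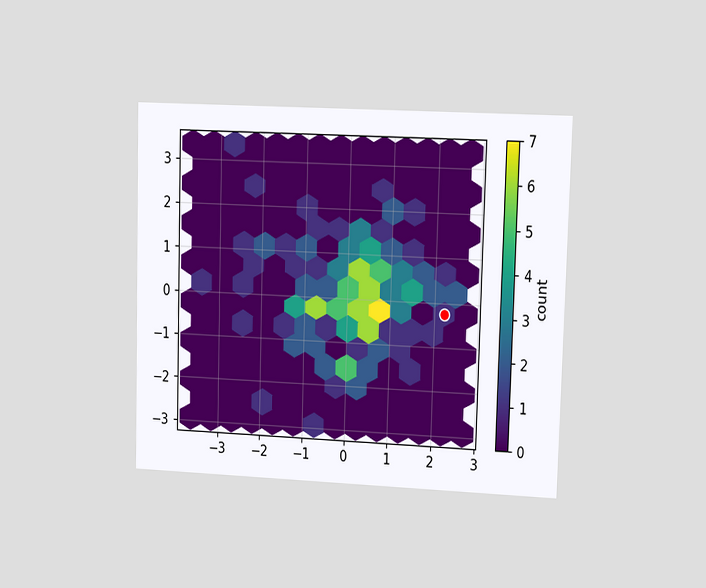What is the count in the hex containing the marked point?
The chart is viewed at a slight angle. The marked hex reads 1 on the colorbar.

1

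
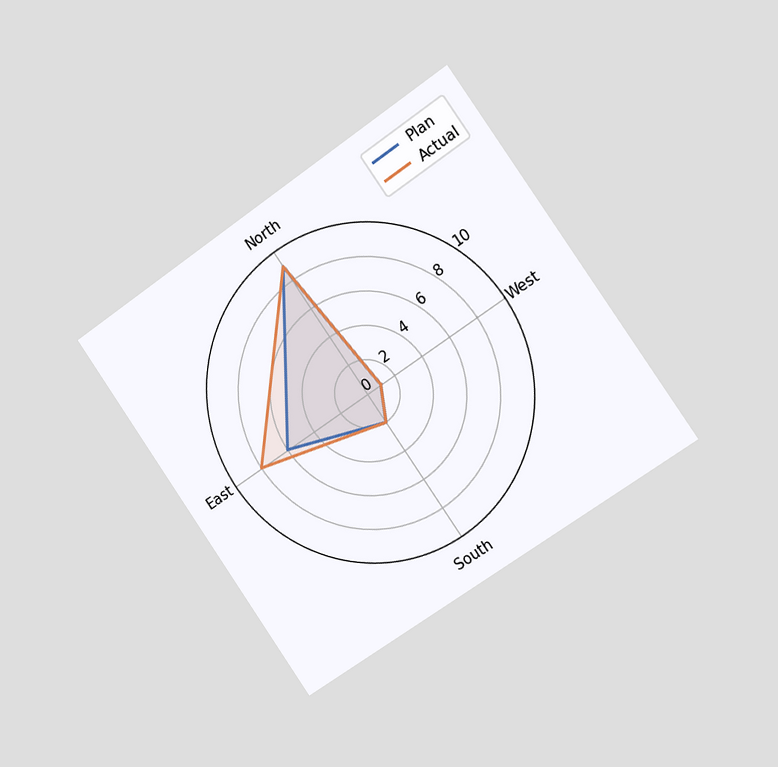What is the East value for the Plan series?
The chart is tilted about 35° counter-clockwise and viewed slightly from the right. On the East axis, Plan reaches 6.

6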